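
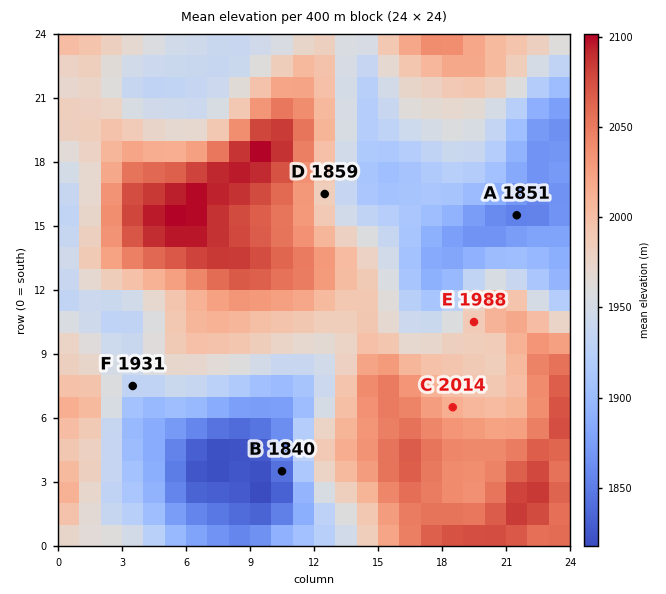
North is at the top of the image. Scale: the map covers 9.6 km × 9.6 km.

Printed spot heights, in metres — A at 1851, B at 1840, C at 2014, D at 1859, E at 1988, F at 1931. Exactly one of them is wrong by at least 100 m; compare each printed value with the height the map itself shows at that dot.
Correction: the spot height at D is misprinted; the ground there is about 1984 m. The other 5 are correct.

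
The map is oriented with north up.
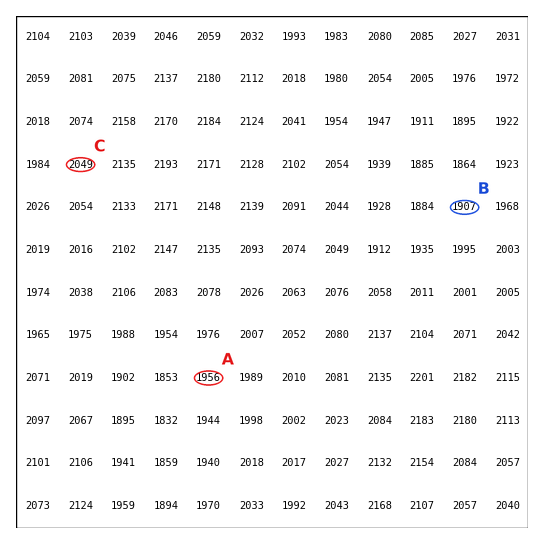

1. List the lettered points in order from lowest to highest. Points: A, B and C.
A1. B A C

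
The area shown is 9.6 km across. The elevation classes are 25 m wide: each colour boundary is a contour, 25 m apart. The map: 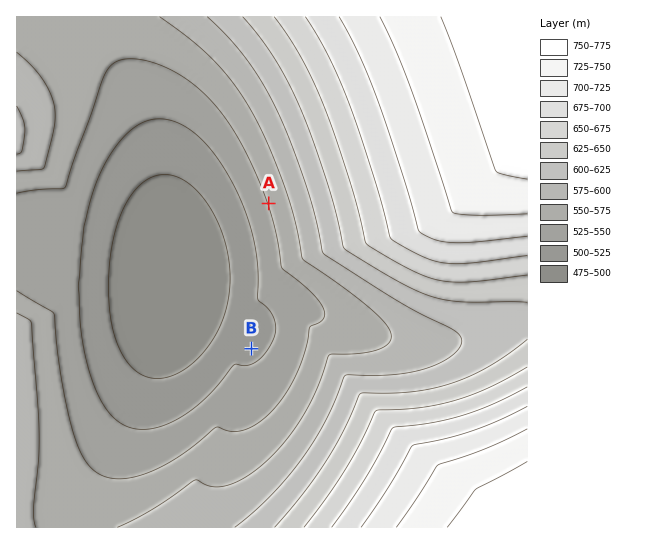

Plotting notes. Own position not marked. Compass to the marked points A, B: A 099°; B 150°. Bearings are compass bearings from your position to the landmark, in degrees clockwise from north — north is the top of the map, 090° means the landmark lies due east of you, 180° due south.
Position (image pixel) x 157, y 186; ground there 495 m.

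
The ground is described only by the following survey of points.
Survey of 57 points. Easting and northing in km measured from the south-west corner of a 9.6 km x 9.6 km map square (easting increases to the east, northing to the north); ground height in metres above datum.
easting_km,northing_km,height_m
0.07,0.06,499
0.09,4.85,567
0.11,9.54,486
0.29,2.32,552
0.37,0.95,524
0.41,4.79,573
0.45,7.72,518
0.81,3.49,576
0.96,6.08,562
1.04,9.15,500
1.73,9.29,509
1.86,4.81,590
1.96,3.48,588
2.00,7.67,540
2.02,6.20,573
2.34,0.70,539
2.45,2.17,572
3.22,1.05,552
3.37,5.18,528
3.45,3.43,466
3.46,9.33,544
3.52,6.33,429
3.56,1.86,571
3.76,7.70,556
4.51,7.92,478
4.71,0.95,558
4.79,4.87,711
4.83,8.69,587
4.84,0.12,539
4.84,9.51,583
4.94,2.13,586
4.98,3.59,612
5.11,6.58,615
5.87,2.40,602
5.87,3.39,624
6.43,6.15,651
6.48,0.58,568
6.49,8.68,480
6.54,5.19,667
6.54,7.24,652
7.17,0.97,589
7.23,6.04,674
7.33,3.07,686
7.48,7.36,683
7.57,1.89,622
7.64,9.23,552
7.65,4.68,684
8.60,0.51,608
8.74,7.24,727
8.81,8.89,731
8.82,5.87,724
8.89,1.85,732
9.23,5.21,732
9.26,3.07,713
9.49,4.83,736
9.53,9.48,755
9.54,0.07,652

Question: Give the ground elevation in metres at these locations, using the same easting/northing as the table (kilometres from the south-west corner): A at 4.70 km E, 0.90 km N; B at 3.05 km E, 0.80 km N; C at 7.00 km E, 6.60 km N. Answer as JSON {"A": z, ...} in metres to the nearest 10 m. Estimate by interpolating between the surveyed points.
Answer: {"A": 560, "B": 550, "C": 670}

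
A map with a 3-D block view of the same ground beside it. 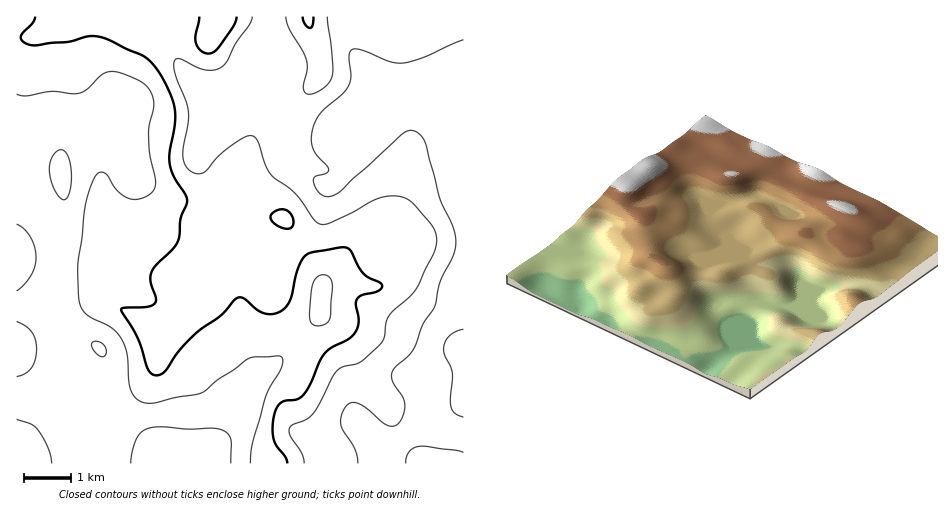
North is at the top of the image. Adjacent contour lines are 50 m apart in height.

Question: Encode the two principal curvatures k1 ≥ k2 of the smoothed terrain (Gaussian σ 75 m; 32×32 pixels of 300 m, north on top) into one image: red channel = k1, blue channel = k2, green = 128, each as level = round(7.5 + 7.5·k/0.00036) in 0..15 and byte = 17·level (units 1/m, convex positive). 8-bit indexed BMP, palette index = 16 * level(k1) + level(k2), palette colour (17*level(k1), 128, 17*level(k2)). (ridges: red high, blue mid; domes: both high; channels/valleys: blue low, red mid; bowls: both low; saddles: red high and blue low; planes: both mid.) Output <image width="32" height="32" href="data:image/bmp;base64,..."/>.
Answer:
<image width="32" height="32" href="data:image/bmp;base64,Qk02CAAAAAAAADYEAAAoAAAAIAAAACAAAAABAAgAAAAAAAAEAAATCwAAEwsAAAABAAAAAAAAAIAAABGAAAAigAAAM4AAAESAAABVgAAAZoAAAHeAAACIgAAAmYAAAKqAAAC7gAAAzIAAAN2AAADugAAA/4AAAACAEQARgBEAIoARADOAEQBEgBEAVYARAGaAEQB3gBEAiIARAJmAEQCqgBEAu4ARAMyAEQDdgBEA7oARAP+AEQAAgCIAEYAiACKAIgAzgCIARIAiAFWAIgBmgCIAd4AiAIiAIgCZgCIAqoAiALuAIgDMgCIA3YAiAO6AIgD/gCIAAIAzABGAMwAigDMAM4AzAESAMwBVgDMAZoAzAHeAMwCIgDMAmYAzAKqAMwC7gDMAzIAzAN2AMwDugDMA/4AzAACARAARgEQAIoBEADOARABEgEQAVYBEAGaARAB3gEQAiIBEAJmARACqgEQAu4BEAMyARADdgEQA7oBEAP+ARAAAgFUAEYBVACKAVQAzgFUARIBVAFWAVQBmgFUAd4BVAIiAVQCZgFUAqoBVALuAVQDMgFUA3YBVAO6AVQD/gFUAAIBmABGAZgAigGYAM4BmAESAZgBVgGYAZoBmAHeAZgCIgGYAmYBmAKqAZgC7gGYAzIBmAN2AZgDugGYA/4BmAACAdwARgHcAIoB3ADOAdwBEgHcAVYB3AGaAdwB3gHcAiIB3AJmAdwCqgHcAu4B3AMyAdwDdgHcA7oB3AP+AdwAAgIgAEYCIACKAiAAzgIgARICIAFWAiABmgIgAd4CIAIiAiACZgIgAqoCIALuAiADMgIgA3YCIAO6AiAD/gIgAAICZABGAmQAigJkAM4CZAESAmQBVgJkAZoCZAHeAmQCIgJkAmYCZAKqAmQC7gJkAzICZAN2AmQDugJkA/4CZAACAqgARgKoAIoCqADOAqgBEgKoAVYCqAGaAqgB3gKoAiICqAJmAqgCqgKoAu4CqAMyAqgDdgKoA7oCqAP+AqgAAgLsAEYC7ACKAuwAzgLsARIC7AFWAuwBmgLsAd4C7AIiAuwCZgLsAqoC7ALuAuwDMgLsA3YC7AO6AuwD/gLsAAIDMABGAzAAigMwAM4DMAESAzABVgMwAZoDMAHeAzACIgMwAmYDMAKqAzAC7gMwAzIDMAN2AzADugMwA/4DMAACA3QARgN0AIoDdADOA3QBEgN0AVYDdAGaA3QB3gN0AiIDdAJmA3QCqgN0Au4DdAMyA3QDdgN0A7oDdAP+A3QAAgO4AEYDuACKA7gAzgO4ARIDuAFWA7gBmgO4Ad4DuAIiA7gCZgO4AqoDuALuA7gDMgO4A3YDuAO6A7gD/gO4AAID/ABGA/wAigP8AM4D/AESA/wBVgP8AZoD/AHeA/wCIgP8AmYD/AKqA/wC7gP8AzID/AN2A/wDugP8A/4D/AKmplpSnqaaTlsm4hoaouKd2c9jrw5OpqISHh4eYqLi5mJeGdXaGdXSm2+vXxsjayZalwnNwdJeGhYd3hpanp5iGlYZ2dnZ2hLTHp5aWuNrW0+dyQIGThHV3hoeXlpV1dXWWl3Z2d4eVtIWFlYSDgYDD93CBx6RzZHaGl5iXhmRkd5eohnaGlrWkhJeolpSEdMf3gJXZl3NjZZanmJiYdnWGh6iGdYa2xZNyZZWVl7fHyvi0psmodGKGtpaHmJeGhZaWl4V0l9jXhFFThpeHhoeoyNaoqKdzc7aldHOEhpeFuJaHdHWo+emUcXOGqJd2dpeXt7inpnN1p4Z1lpSEdYa6l4aUt+n82pGBdoOHqKeXp4aXx8allZanp7fJqHVjdqiXlabn+Nq0gHWHdYSGmJiYhpa21cfJ2LeWlpe2hWRjloeGptSTkZBxdYaGlYV2ppZ1dYTF+di3ppWDYoSnppWVdXbGxEFgkpe3p5eHdXanp3ZkY5X411RztbaWlJSmtaV0dce3cIK5yJaGd3d1hqiodWRzl/rplKTI6dm4lXN0yJWEt7eAlMmndXV1dneFp5WFdYK3+um2pZaox9eXY2PbpoS2tnCDuLaWh4aFhoeGhod3csTHx7Z1ZHSExsiWgtulg8fXcHWFt5iYmJaFh3eHh3SD0pSVxaWGdoaoyrehx5OD1+hwdXS2l4eYh3V3h4WDltfkgYXI18i4uMnLuJGlc3T312BRhbaWhoZ2dYaGlcjp/NeQhJe3uLmpuKiVgoZ0hffGgIOnqJeXpra3poamt8j6p2BTZZanqKinlnR0h4Om+KaQpLipudjmxaWUhqWUtdaCYWNzhZaWpqaWdHV2g7j5poGVl6nZ15NxkqW4t6WllIGFlpSFhqaWlpaFh4eTuPmVgoaFlufFYlCDuNrJp4WDhbe3loWHp6eXhoaHl4Sn55STmJaFx+Z0YICWyfm4c3OWpnN1dXSXt5iHhpiHdJfHlZSoqYan6KeAYHCF+NiBhMaEdXd3dXSnqJeWqYaGqKiVhZioh5fYuaOAdXDF1oGU5oNyd3d3daanh4aphoeXl5WWmKiXuOnJo4CHhpOTg6X3tXCCh3eHhZV0dJR2h4eGdoeYqaja6ZaAYISHh4eDpvn5uKGDd4aFlYR0g4WXmJeGh6i5udq3gICQsKCGh4SEyPjrxZF1hpioqKe4hoaYl5aYuKiXxqKQoOn4soF3dlKT9viDcHWXl4eHl5h1dYZ2dpenhoW0kaDW/PmDYHZzYaT21nByhpeGhYWFhHV1hXWFlZV1daWEocb6+KZwYHGD+PikoKeomJiXl4aGh4eHdoaVlXVmloZyY9b6++TAoMX892CAqamXp6i4yMg="/>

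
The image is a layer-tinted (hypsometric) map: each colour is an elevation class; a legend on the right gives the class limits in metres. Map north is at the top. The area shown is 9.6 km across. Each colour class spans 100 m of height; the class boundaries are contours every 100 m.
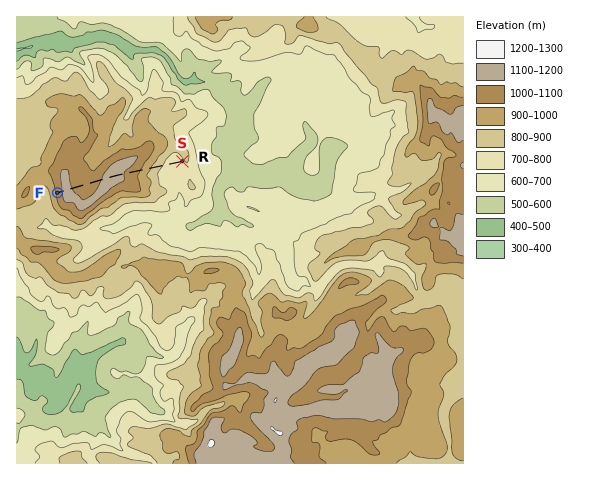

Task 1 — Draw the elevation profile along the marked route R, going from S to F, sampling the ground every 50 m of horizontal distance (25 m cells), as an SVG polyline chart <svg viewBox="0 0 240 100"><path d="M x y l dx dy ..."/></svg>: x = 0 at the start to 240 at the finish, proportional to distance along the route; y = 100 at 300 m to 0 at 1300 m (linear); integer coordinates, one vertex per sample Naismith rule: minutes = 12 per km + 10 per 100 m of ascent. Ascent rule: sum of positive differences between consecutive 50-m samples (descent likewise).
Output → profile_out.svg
<svg viewBox="0 0 240 100"><path d="M0 51l4 2 5 1 4 1 4 0 5 0 4-1 4-2 5-1 4-2 4-2 5-2 4-1 5-2 4-3 4-3 5-2 4-2 4-1 5-2 4-2 4-1 5-2 4-1 4-1 5-1 4-2 4-1 5-1 4-1 4-1 5-1 4 0 4 0 5 2 4 2 4 3 5 2 4 2 5 1 4-1 4-1 5 0 4 0 4 0 5 0 4-1 4-1 5-1 4-1 4-1 5-1 4 1 4 1 5 2 4 4 1 1"/></svg>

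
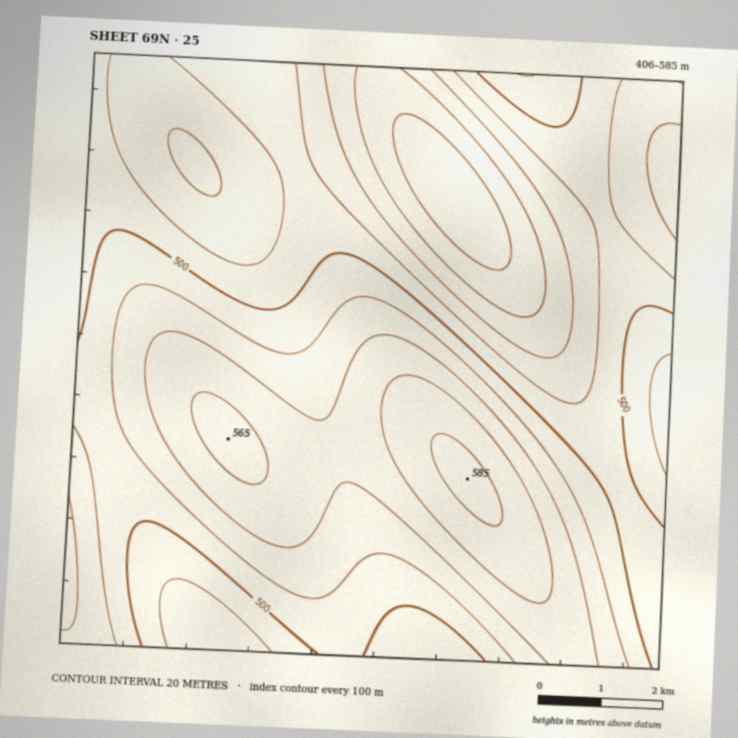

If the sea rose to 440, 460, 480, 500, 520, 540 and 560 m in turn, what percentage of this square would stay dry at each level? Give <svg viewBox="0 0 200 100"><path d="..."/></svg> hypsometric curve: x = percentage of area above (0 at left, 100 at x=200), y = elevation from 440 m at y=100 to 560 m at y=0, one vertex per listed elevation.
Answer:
<svg viewBox="0 0 200 100"><path d="M186 100l-12-17-31-16-41-17-35-17-28-16-25-17"/></svg>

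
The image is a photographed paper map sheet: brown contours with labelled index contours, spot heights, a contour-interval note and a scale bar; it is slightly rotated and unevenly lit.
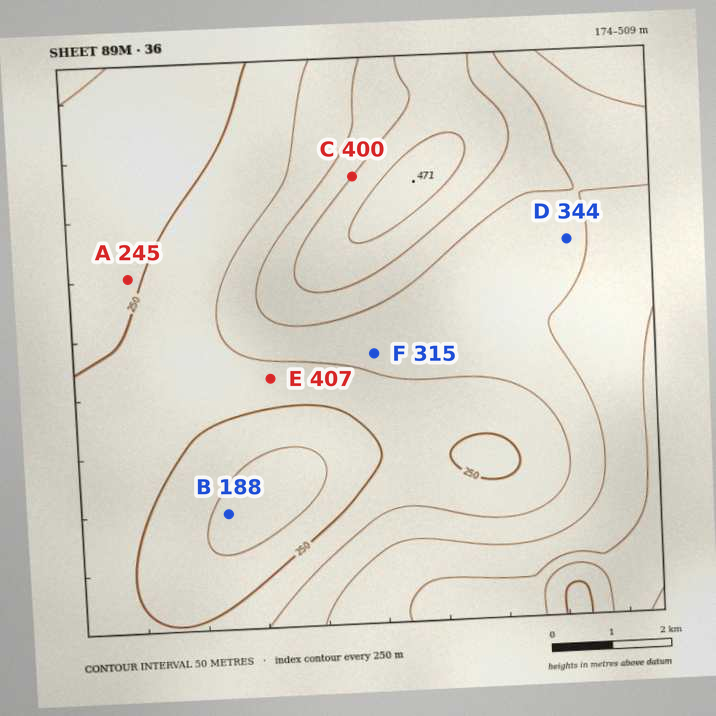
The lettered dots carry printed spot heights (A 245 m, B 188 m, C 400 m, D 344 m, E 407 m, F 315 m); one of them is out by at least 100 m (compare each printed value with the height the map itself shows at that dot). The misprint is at E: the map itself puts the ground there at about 282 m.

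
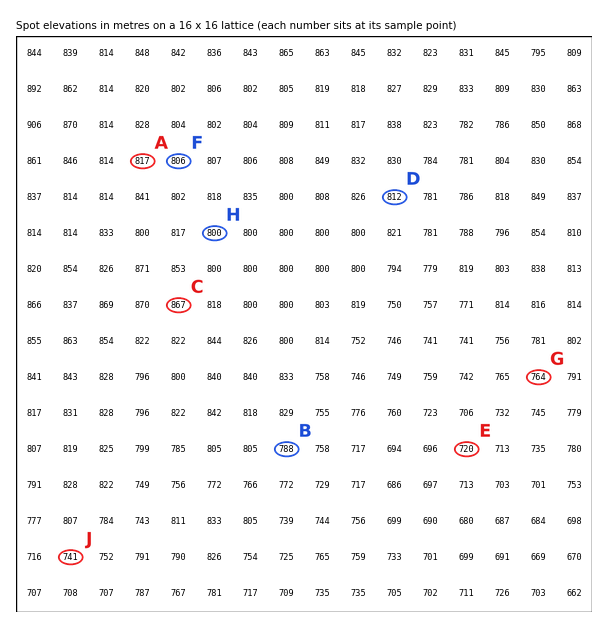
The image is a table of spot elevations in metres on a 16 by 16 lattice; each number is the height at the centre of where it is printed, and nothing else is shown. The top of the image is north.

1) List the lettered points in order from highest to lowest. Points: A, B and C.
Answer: C A B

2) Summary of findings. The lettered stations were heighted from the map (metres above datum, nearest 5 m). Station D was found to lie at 810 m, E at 720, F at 805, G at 765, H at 800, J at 740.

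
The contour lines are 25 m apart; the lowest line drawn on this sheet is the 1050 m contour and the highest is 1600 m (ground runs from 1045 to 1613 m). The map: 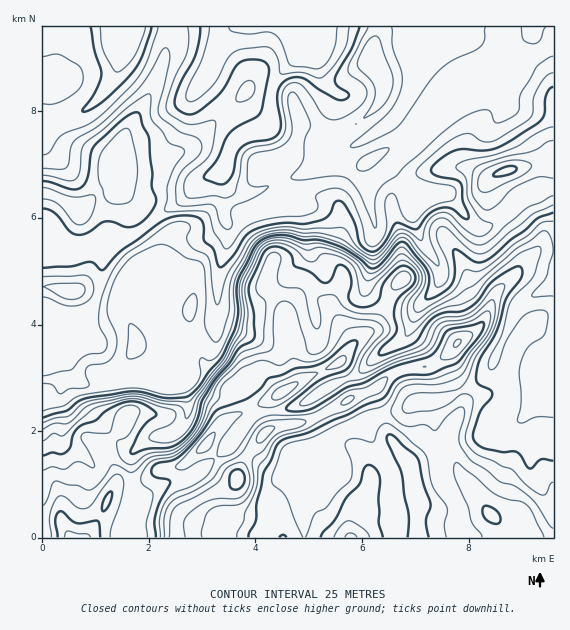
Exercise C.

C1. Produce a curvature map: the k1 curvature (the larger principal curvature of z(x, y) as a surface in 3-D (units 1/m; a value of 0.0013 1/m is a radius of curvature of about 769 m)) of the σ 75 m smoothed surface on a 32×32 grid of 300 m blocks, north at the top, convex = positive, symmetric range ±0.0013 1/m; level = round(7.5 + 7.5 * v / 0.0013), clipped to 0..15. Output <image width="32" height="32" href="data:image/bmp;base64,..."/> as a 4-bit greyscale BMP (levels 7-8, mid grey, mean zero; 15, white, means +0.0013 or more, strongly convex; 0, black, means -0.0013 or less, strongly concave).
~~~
<image width="32" height="32" href="data:image/bmp;base64,Qk12AgAAAAAAAHYAAAAoAAAAIAAAACAAAAABAAQAAAAAAAACAAATCwAAEwsAABAAAAAAAAAAAAAAABEREQAiIiIAMzMzAERERABVVVUAZmZmAHd3dwCIiIgAmZmZAKqqqgC7u7sAzMzMAN3d3QDu7u4A////AIyqd4rHeYeJiauYend4qJmre4iK2XiYiYiKiHuIiqi4morIeb3ayJiIi6eMmIqKmJiH2qiHnOl3h3e4jHi5eXmIl8jP+orph3d4qKuJqIl5iJqnqJ/XroaHipnJipd5iKq5qndo+Y/7qIiMmIuGeIiZqry9t92pvv+oemiLt3iIh6vP68vZm+lq/6pneMmId6h4iId2v5e/2Iv+d4iYmId4mqiIeJ3aic/qjv/Zp4h3h4eLmImI2Zl23Xea37d5d3iHeph5h8iah5zah439iYiIeJqIinepqne6u5m7r6ioeZi4eIuHq6qJtnyXmW3nic3JuYiLicyYmbmd64iZ+oiIqKqIipmuqJe8u/6Xub2od4iLqJmofeus+4n5i7d7yIiIiKqYmJzsu6lH+a2Hebt4uHiKy5eJmXmqecjLd4iLe8mJmZq5qYh3uYuXq4uYmdupmYl3iJiZmqmLl4acl3iXeomJh3epiHiIiJq6rNuYd3mpiamHq6mIiaiJqrq9ynmquYiamJqriIiKl4mXeJmIiKuJmah4bJm7h5mImHeJiHeMqHeqiXyoeciJiIl3eoiIicl3iamdmHabiJiIiIqZmIe8h3ianKmonIiIiIiKiJmHnJiImpeHnLqIiJiIiYiYd4uZiIiod3jYeIh4mIiIqHd7mYiIiId4uYiIiJh5"/>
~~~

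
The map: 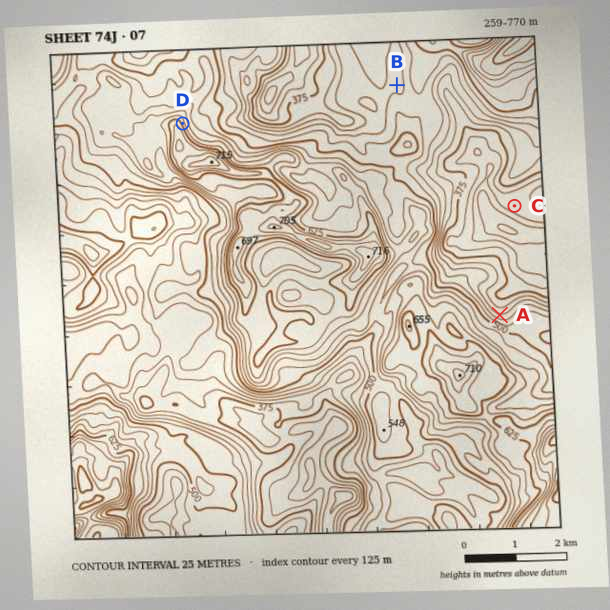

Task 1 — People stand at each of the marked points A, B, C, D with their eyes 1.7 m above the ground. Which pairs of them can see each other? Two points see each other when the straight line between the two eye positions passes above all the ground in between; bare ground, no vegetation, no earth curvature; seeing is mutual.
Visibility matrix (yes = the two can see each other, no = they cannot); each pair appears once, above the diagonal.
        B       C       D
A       no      yes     no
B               no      yes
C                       no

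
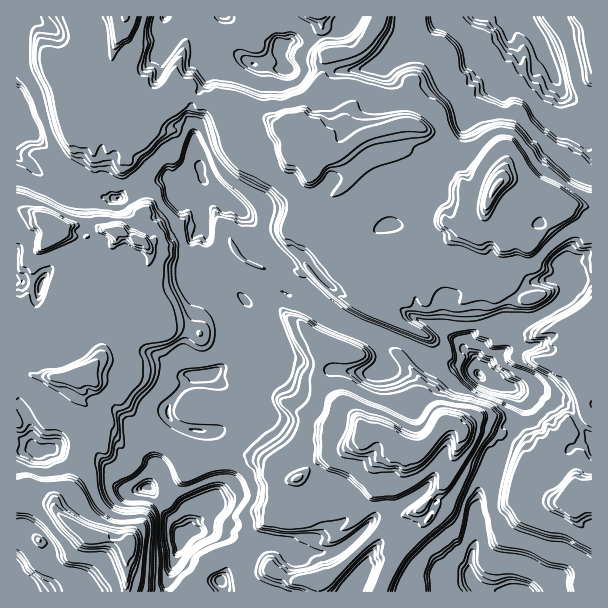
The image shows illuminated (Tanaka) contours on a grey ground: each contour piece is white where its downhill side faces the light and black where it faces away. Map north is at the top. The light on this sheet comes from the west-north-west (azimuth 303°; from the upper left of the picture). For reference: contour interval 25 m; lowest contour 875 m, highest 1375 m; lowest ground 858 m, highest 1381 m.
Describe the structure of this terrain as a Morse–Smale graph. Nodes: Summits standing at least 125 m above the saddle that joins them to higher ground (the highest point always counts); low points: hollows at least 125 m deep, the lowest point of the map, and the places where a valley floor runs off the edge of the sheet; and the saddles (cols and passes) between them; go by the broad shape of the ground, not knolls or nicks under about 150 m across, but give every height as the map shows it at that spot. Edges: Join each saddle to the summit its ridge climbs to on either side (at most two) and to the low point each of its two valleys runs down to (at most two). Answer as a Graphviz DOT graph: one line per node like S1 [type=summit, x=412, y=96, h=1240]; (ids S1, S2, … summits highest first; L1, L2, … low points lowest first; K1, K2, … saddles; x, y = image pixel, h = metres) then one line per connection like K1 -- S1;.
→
graph terrain {
  S1 [type=summit, x=426, y=443, h=1381];
  S2 [type=summit, x=86, y=531, h=1380];
  S3 [type=summit, x=497, y=186, h=1378];
  S4 [type=summit, x=588, y=498, h=1294];
  L1 [type=low, x=183, y=539, h=858];
  L2 [type=low, x=480, y=375, h=887];
  L3 [type=low, x=521, y=21, h=946];
  L4 [type=low, x=521, y=590, h=946];
  L5 [type=low, x=287, y=68, h=1034];
  L6 [type=low, x=18, y=584, h=1118];
  K1 [type=saddle, x=17, y=494, h=1294];
  K2 [type=saddle, x=441, y=170, h=1208];
  K3 [type=saddle, x=383, y=587, h=1207];
  K4 [type=saddle, x=204, y=101, h=1205];
  K5 [type=saddle, x=324, y=68, h=1196];
  K6 [type=saddle, x=510, y=434, h=1122];
  K7 [type=saddle, x=552, y=309, h=1121];
  K8 [type=saddle, x=399, y=344, h=1121];
  K9 [type=saddle, x=230, y=261, h=1120];
  K10 [type=saddle, x=138, y=185, h=1119];
  K1 -- S2;
  K1 -- L1;
  K1 -- L6;
  K2 -- S3;
  K2 -- L1;
  K2 -- L3;
  K3 -- S1;
  K3 -- L1;
  K3 -- L4;
  K4 -- S3;
  K4 -- L1;
  K4 -- L5;
  K5 -- S3;
  K5 -- L3;
  K5 -- L5;
  K6 -- S1;
  K6 -- S4;
  K6 -- L2;
  K6 -- L4;
  K7 -- S3;
  K7 -- S4;
  K7 -- L1;
  K7 -- L2;
  K8 -- S1;
  K8 -- S3;
  K8 -- L1;
  K8 -- L2;
  K9 -- S1;
  K9 -- S2;
  K9 -- L1;
  K10 -- S2;
  K10 -- S3;
  K10 -- L1;
}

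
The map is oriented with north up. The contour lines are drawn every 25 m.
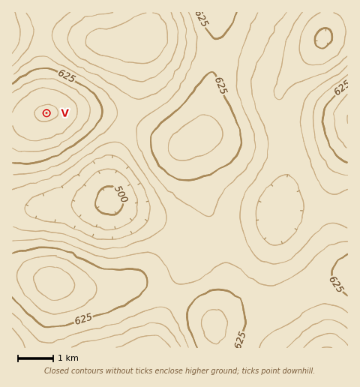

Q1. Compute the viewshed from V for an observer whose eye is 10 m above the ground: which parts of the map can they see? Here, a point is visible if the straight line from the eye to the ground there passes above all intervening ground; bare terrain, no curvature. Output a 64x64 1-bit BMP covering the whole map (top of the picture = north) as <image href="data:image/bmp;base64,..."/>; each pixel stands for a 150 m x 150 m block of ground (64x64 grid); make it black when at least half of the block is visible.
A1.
<image width="64" height="64" href="data:image/bmp;base64,Qk0+AgAAAAAAAD4AAAAoAAAAQAAAAEAAAAABAAEAAAAAAAACAAATCwAAEwsAAAIAAAAAAAAA////AAAAAAAAAAAAeAAAAAAAAAD8AAAAAAAAAPwAAAAAAAAA/gAAAAAAAAH+AAAAAAAAAf8AAAAAAAAB/4DwAAAAAAP/wfgBAAAAA//3/AMAAAAD////BwAAIAf/////AAf+B/////8D//+P///////////////////////////////////////////////////////+//////////Af////////4A/////////AB////////4AD////////gAD//8AH//+AAD8AAAH//wAAAAAAAP//AAAAAAAA//8AAAAAAAB//gAAAAAAAH/8AAAAAAAAf/gAAAAAAAB/4AAAAAAAAH/AAAAAAAAAf4AAAAAAAAD/gAAAAQAAAP+AAAADAAAA/4AAAAcAAAD/wAAABwAAAP/gAAAPAAAA//AAAA8AAAD/+AAAHwAAAP/8AAAfDAAA//wAAB8fAAB//AAAPz/AAH/8AAA/H8AAP/wAAD8fwAAf/AAAPw+AAA/8AAA/AgAAD/wAAD8AAAAH/AAAHwAAAAf8AAAfAAAAA/4AAA8AAAAD/gAABwAAAAP+AAADAAAAAf4AAAEAAAAB/wAAAAAAAAH/AAAAAAAAAf8AAAAAAAAB/wAAAAAAAAH/gAAAAAAAAf+AAAAAAAAB/4AAAAAAAAP/gAAABgAAB/+AAAAfwAAH/4AAAA=="/>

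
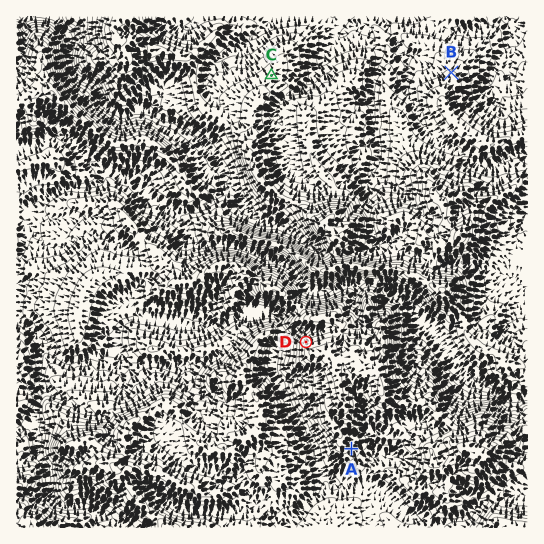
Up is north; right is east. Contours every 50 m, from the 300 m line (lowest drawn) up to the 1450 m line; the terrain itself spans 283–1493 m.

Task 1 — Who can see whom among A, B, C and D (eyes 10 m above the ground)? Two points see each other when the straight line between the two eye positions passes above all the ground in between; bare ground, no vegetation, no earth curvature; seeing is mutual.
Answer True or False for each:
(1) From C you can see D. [True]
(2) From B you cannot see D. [True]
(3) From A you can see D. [False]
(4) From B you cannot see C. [False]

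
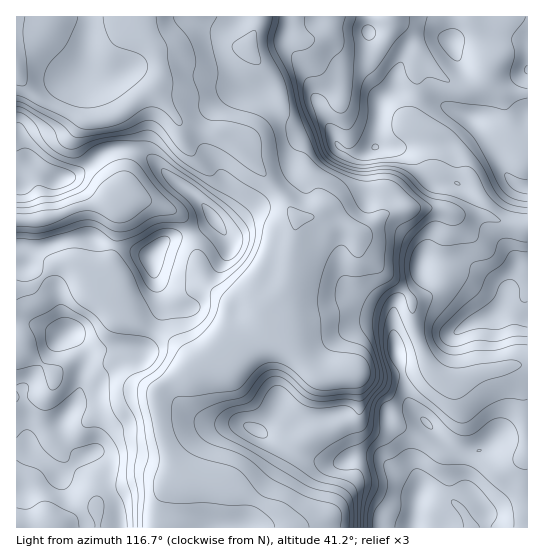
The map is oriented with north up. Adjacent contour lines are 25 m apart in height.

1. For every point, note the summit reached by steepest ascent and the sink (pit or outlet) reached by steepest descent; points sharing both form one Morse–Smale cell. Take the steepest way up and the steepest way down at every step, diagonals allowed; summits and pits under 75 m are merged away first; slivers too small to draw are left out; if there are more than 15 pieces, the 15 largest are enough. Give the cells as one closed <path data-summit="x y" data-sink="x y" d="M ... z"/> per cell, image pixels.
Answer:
<path data-summit="89 454" data-sink="17 67" d="M17 73l-1 454 274 1-1-6-8-10-38-19-28-8-24-2-15-5-15-45-5-40 6-8 20-13 73-35 9-7 0-16 19-23 5-13 3-28 6-33-8-8-21-31-26-26-28-19-33-9-14-19-14-14-8 2-32 24-10 3-20 0-41-20-21-19z"/><path data-summit="413 527" data-sink="17 67" d="M314 217l-17 1-6 32-3 28-5 13-19 23 0 16-9 7-73 35-25 18-1 12 5 31 15 45 15 5 24 2 28 8 38 19 8 10 2 6 236 0 1-162-18-1-31 7-21 8-12-1-8-4-10-12-8-18-5-16-3-28-3-6-10-11-39-33-3-17-3-3-28-7z"/><path data-summit="527 187" data-sink="17 67" d="M527 16l-268 0-2 10-8 17 0 7 26 29 5 11 3 13-4 7-24 23-19 14 32 31 21 31 9 8 16 0 12 7 17 3 14 6 10-2 19-18 16-5 35 0 28 8 24 0 14 7 24 4z"/><path data-summit="413 527" data-sink="17 67" d="M258 16l-241 0-1 57 5 8 21 19 41 20 20 0 10-3 32-24 8-2 14 14 14 19 33 9 23 14 18-14 24-23 4-7-3-13-5-11-26-29 0-7 10-21z"/><path data-summit="493 315" data-sink="17 67" d="M437 208l-35 0-16 5-19 18-10 3 3 17 39 33 10 11 3 6 3 28 5 16 8 18 10 12 8 4 12 1 27-9 25-6 17 0 1-138-25-4-14-7-24 0z"/>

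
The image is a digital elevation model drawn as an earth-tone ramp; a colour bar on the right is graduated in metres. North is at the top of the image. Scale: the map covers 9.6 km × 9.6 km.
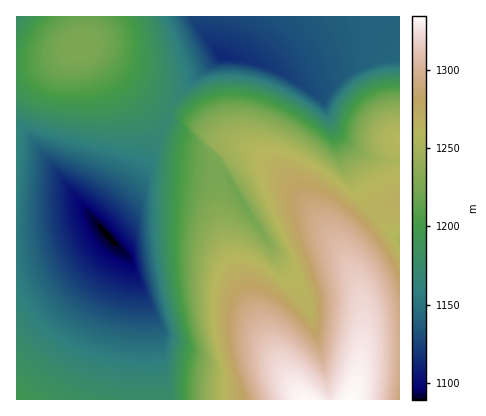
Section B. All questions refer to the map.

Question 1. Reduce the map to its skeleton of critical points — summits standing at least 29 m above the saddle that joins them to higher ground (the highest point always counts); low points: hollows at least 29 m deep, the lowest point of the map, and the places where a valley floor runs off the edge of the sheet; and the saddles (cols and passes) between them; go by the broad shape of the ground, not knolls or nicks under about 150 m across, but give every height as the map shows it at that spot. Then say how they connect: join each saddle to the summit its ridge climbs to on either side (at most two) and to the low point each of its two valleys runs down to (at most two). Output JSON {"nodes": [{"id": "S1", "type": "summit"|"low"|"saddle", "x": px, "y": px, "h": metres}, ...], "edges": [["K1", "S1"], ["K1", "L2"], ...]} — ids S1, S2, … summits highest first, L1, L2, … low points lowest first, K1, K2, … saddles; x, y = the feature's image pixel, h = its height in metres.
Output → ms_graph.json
{"nodes": [
{"id": "S1", "type": "summit", "x": 352, "y": 398, "h": 1335},
{"id": "S2", "type": "summit", "x": 80, "y": 46, "h": 1228},
{"id": "L1", "type": "low", "x": 108, "y": 236, "h": 1089},
{"id": "L2", "type": "low", "x": 222, "y": 58, "h": 1113},
{"id": "K1", "type": "saddle", "x": 372, "y": 212, "h": 1266},
{"id": "K2", "type": "saddle", "x": 170, "y": 110, "h": 1173}],
"edges": [["K1", "S1"], ["K1", "L1"], ["K1", "L2"], ["K2", "S1"], ["K2", "S2"], ["K2", "L1"], ["K2", "L2"]]}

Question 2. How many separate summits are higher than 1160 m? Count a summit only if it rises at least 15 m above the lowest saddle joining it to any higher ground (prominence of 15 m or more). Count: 1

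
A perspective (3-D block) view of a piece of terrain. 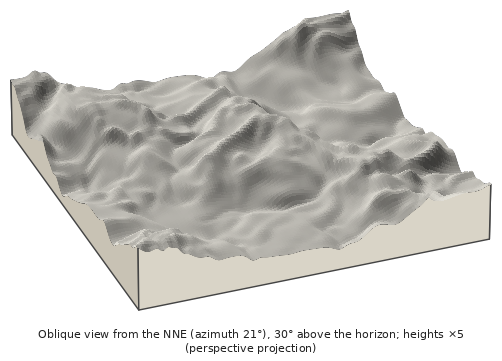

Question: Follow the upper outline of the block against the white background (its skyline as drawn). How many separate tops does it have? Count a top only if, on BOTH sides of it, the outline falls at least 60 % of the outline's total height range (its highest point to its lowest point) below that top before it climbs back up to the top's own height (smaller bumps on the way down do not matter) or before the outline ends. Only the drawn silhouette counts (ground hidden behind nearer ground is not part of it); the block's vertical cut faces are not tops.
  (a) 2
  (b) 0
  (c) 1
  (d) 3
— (b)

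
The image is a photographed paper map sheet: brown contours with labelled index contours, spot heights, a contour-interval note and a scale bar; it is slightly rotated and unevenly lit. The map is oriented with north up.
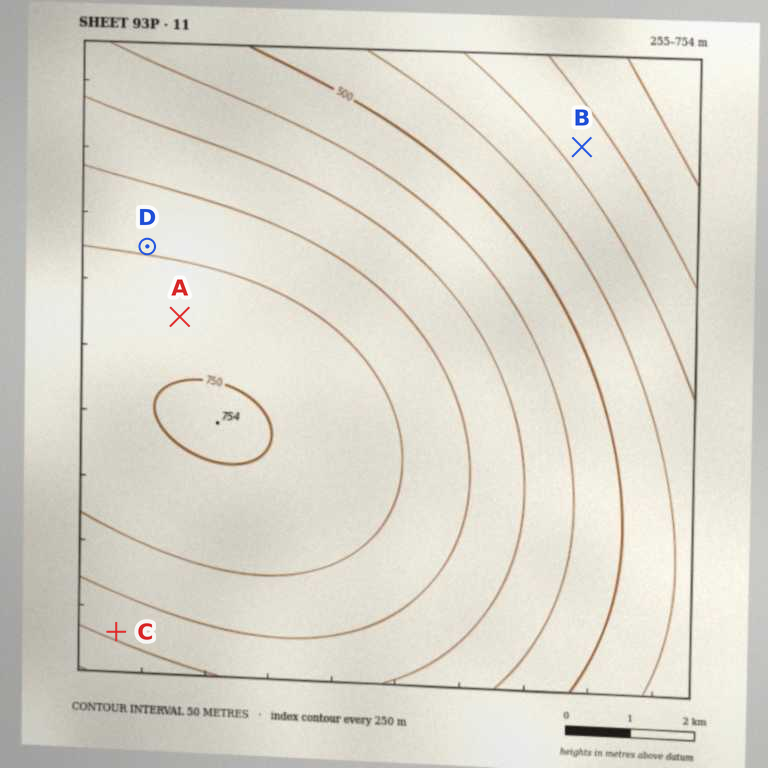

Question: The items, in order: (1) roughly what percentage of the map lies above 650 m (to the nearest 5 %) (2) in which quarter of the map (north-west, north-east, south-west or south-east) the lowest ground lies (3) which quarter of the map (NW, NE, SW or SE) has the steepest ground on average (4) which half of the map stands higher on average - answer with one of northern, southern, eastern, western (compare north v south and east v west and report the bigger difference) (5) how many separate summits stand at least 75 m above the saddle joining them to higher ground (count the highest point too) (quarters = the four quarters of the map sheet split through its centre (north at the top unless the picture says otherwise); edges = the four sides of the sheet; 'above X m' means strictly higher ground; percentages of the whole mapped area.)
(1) Roughly 35 % of the ground is higher than 650 m.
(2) The lowest point lies in the north-east quarter of the map.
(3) The north-east quarter is the steepest part of the map.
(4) On average the western half of the map is the higher ground.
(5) There is 1 summit with 75 m or more of prominence.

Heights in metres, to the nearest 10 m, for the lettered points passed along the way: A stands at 730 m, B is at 380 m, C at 610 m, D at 690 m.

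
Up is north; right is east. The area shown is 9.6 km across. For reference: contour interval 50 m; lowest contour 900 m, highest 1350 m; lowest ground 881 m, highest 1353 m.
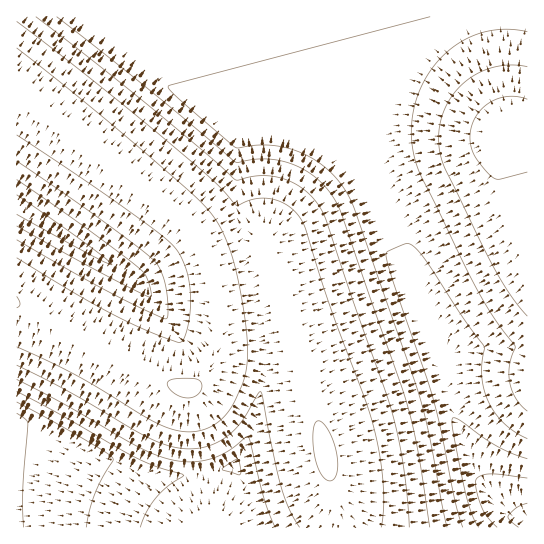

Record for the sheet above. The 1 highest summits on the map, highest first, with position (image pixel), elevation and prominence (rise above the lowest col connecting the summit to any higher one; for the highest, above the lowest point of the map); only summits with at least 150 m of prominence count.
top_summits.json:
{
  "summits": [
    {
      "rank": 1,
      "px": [187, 389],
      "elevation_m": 1353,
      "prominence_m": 472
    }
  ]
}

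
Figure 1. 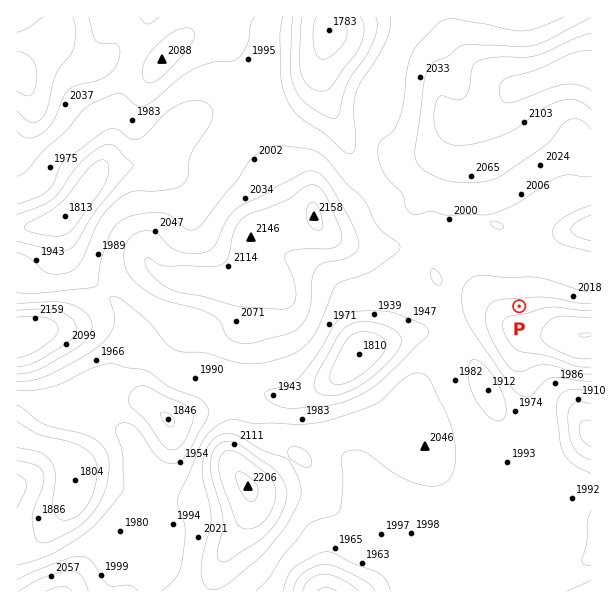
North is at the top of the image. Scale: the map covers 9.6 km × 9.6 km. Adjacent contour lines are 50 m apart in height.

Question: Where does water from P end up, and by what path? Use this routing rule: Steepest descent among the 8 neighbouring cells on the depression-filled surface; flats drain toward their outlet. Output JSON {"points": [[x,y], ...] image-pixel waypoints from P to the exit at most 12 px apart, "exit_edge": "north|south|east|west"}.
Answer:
{"points": [[519, 306], [519, 294], [519, 282], [519, 270], [522, 258], [534, 246], [546, 237], [558, 234], [570, 231], [582, 230], [591, 228]], "exit_edge": "east"}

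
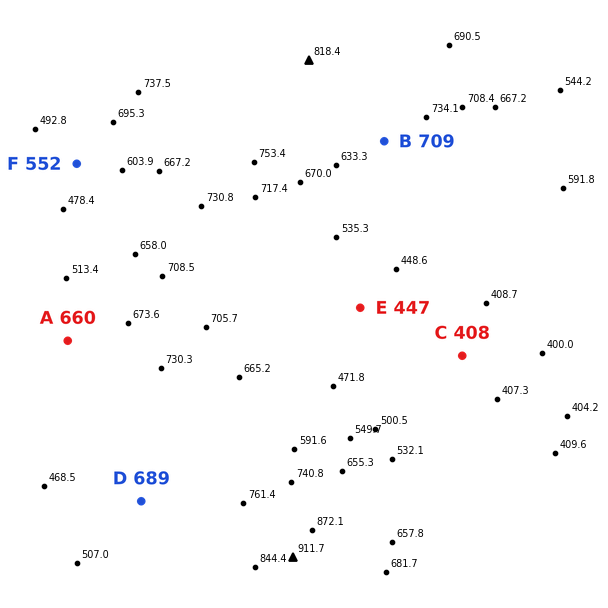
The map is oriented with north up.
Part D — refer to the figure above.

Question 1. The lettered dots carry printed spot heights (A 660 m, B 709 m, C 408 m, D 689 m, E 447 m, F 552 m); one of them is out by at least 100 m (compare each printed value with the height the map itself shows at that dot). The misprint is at A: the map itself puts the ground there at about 535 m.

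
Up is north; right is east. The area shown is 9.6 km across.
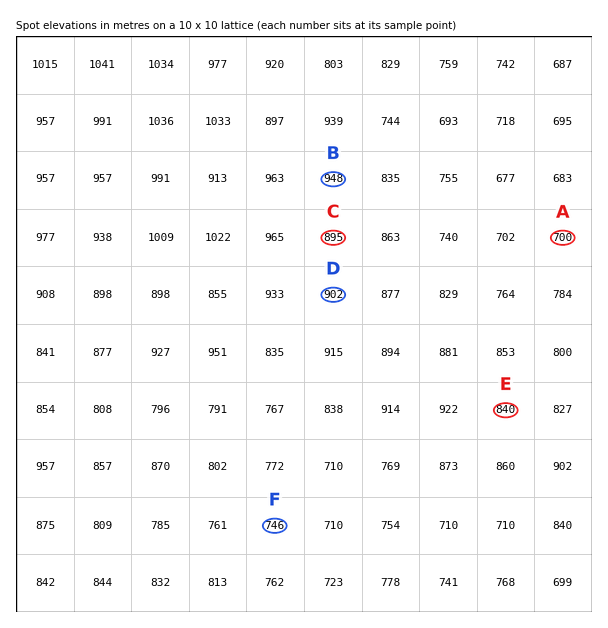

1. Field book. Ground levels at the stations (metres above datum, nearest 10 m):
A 700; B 950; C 890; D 900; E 840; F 750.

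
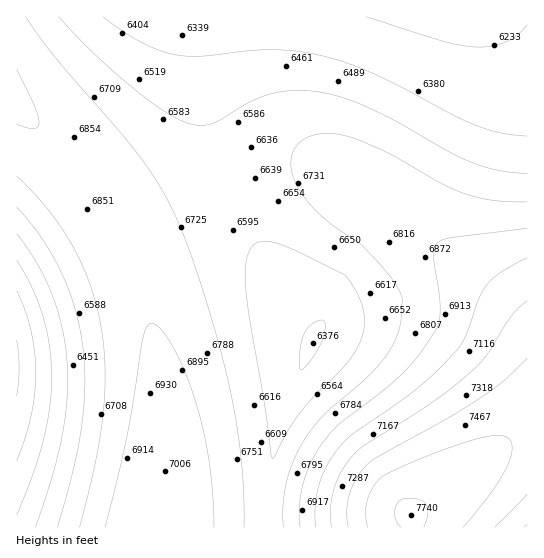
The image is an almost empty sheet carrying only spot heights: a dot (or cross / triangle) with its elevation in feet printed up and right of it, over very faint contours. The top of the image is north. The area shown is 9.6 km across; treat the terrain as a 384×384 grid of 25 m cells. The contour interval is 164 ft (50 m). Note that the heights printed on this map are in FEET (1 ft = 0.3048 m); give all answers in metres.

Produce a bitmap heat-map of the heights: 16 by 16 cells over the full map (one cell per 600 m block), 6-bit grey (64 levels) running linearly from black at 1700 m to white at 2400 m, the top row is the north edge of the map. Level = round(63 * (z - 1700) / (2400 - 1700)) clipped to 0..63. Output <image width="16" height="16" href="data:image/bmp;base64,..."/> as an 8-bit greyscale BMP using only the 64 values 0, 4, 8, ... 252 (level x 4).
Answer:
<image width="16" height="16" href="data:image/bmp;base64,Qk02BQAAAAAAADYEAAAoAAAAEAAAABAAAAABAAgAAAAAAAABAAATCwAAEwsAAAABAAAAAAAAAAAAAAEBAQACAgIAAwMDAAQEBAAFBQUABgYGAAcHBwAICAgACQkJAAoKCgALCwsADAwMAA0NDQAODg4ADw8PABAQEAAREREAEhISABMTEwAUFBQAFRUVABYWFgAXFxcAGBgYABkZGQAaGhoAGxsbABwcHAAdHR0AHh4eAB8fHwAgICAAISEhACIiIgAjIyMAJCQkACUlJQAmJiYAJycnACgoKAApKSkAKioqACsrKwAsLCwALS0tAC4uLgAvLy8AMDAwADExMQAyMjIAMzMzADQ0NAA1NTUANjY2ADc3NwA4ODgAOTk5ADo6OgA7OzsAPDw8AD09PQA+Pj4APz8/AEBAQABBQUEAQkJCAENDQwBEREQARUVFAEZGRgBHR0cASEhIAElJSQBKSkoAS0tLAExMTABNTU0ATk5OAE9PTwBQUFAAUVFRAFJSUgBTU1MAVFRUAFVVVQBWVlYAV1dXAFhYWABZWVkAWlpaAFtbWwBcXFwAXV1dAF5eXgBfX18AYGBgAGFhYQBiYmIAY2NjAGRkZABlZWUAZmZmAGdnZwBoaGgAaWlpAGpqagBra2sAbGxsAG1tbQBubm4Ab29vAHBwcABxcXEAcnJyAHNzcwB0dHQAdXV1AHZ2dgB3d3cAeHh4AHl5eQB6enoAe3t7AHx8fAB9fX0Afn5+AH9/fwCAgIAAgYGBAIKCggCDg4MAhISEAIWFhQCGhoYAh4eHAIiIiACJiYkAioqKAIuLiwCMjIwAjY2NAI6OjgCPj48AkJCQAJGRkQCSkpIAk5OTAJSUlACVlZUAlpaWAJeXlwCYmJgAmZmZAJqamgCbm5sAnJycAJ2dnQCenp4An5+fAKCgoAChoaEAoqKiAKOjowCkpKQApaWlAKampgCnp6cAqKioAKmpqQCqqqoAq6urAKysrACtra0Arq6uAK+vrwCwsLAAsbGxALKysgCzs7MAtLS0ALW1tQC2trYAt7e3ALi4uAC5ubkAurq6ALu7uwC8vLwAvb29AL6+vgC/v78AwMDAAMHBwQDCwsIAw8PDAMTExADFxcUAxsbGAMfHxwDIyMgAycnJAMrKygDLy8sAzMzMAM3NzQDOzs4Az8/PANDQ0ADR0dEA0tLSANPT0wDU1NQA1dXVANbW1gDX19cA2NjYANnZ2QDa2toA29vbANzc3ADd3d0A3t7eAN/f3wDg4OAA4eHhAOLi4gDj4+MA5OTkAOXl5QDm5uYA5+fnAOjo6ADp6ekA6urqAOvr6wDs7OwA7e3tAO7u7gDv7+8A8PDwAPHx8QDy8vIA8/PzAPT09AD19fUA9vb2APf39wD4+PgA+fn5APr6+gD7+/sA/Pz8AP39/QD+/v4A////AFRsiJigmIx4hKjM5Ozk1MRIZICUnJiIeICgwNjk5NzUQGB8kJiUiHR0kKzA0Njc2DhYeJCYlIRwaHyQpLjE0NQ0WHiMlJCAcGBofIygsMDINFh4jJCMfGxgXGx8jKCwwDxcfIyQiHhoYFxoeISUqLRIaICMjIR0aGRkbHiIlKCsWHSIjIh8dGxocHiEjJSYnGyAjIyEeHBwdHyEiIyMjIx8iIyIgHhwdHyEiIiIgHx4iIyMhHh0cHR8hISAeHBoZJCMhHxwbGx0eHx4dGhgXFiQiHxwaGRobGxsaGRcVFBQiHxwZGBcXGBgYFhUUExMTIBwZFhUVFRUVFBMTEhISEg="/>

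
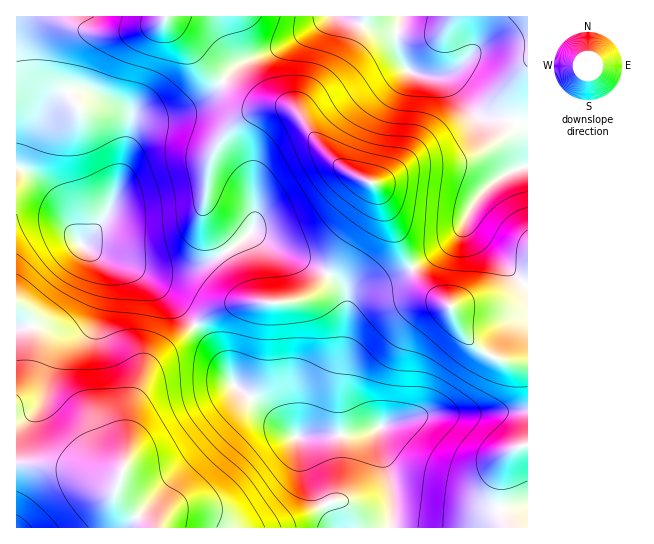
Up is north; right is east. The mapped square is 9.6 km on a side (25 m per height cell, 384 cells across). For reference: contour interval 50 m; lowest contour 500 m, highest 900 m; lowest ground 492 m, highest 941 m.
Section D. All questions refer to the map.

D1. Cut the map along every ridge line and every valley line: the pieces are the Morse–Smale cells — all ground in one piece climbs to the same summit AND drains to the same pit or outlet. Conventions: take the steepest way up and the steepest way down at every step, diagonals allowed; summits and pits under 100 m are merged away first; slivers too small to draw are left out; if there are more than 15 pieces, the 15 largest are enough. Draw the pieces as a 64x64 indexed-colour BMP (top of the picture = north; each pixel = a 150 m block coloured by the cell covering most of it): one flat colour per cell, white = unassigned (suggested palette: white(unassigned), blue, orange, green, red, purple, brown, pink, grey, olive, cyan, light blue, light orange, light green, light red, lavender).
<image width="64" height="64" href="data:image/bmp;base64,Qk12CAAAAAAAAHYAAAAoAAAAQAAAAEAAAAABAAQAAAAAAAAIAAATCwAAEwsAABAAAAAAAAAA////ALR3HwAOf/8ALKAsACgn1gC9Z5QAS1aMAMJ34wB/f38AIr28AM++FwDox64AeLv/AIrfmACWmP8A1bDFAHd3d3d3d3d3VVVVVVVVVVVVVVVVERERERERERERERqqd3d3d3d3d3VVVVVVVVVVVVVVVVERERERERERERERGqp3d3d3d3d3VVVVVVVVVVVVVVVVURERERERERERERGqqnd3d3d3d3VVVVVVVVVVVVVVVVUREREREREREREREaqqd3d3d3d3dVVVVVVVVVVVVVVVVRERERERERERERERqqp3d3d3d3d1VVVVVVVVVVVVVVVREREREREREREREREaqnd3d3d0REVVVVVVVVVVVVVVVVERERERERERERERERqqd3d3RERERVVVVVVVVVVVVVVVURERERERERERERERGqpEREREREREVVVVVVVVVVVVVVUREREREREREREREREaqkRERERERERVVVVVVVVVVVVVVRERERERERERERERERGqRERERERERFVVVVVVVVVVVVVVERERERERERERERERERFEREREREREVVVVVVVVVVVVVVEREREREREREREREREREURERERERERVVVVVVVVVVVVVERERERERERERERERERERRERERERERFVVVVVVVVVVVVERERERERERERERERERERFEREREREREVVVVVVVVVVVREREREREREREREREREREREURERERERERFVVVVVVVVVRERERERERERERERERERERERREREREREREVVVVVVVVVRERERERERERERERERERERERFERERERERERVVVVVVVVREREREREREREREREREREREREUREREREREREVVVVVVVRERERERERERERERERERERERERRERERERERERVVVVVVRERERERERERERERERERERERERFEREREREREREVVVVVVEREREREREREREREREREREREREURERERERERERFVVVVERERERERERERERERERERERGZmZRERERERERERERVVVURERERERERERERERERERERGZmZlEREREREREREREVVURERERERERERERERERERERGZmZmURERERERERERERFURERERERERERERERERERERGZmZmZREREREREREREREQxERERERERERERERERERERGZmZmZlEREREREREREREQzMREREREREREREREREREREZmZmZmUREREREREREREQzMzMREREREREREREREREREZmZmZmZREREREREREREQzMzMzMzMzMxERERERERERESIiIiKZlEREREREREREQzMzMzMzMzMzMxERERERERESIiIiIiKUREREREREREQzMzMzMzMzMzMzMRERERERESIiIiIiIiREREREREREQzMzMzMzMzMzMzMzERERERESIiIiIiIiJEREREREREMzMzMzMzMzMzMzMzMRERERERIiIiIiIiIkRERERERDMzMzMzMzMzMzMzMzMzERERERIiIiIiIiIiREREREQzMzMzMzMzMzMzMzMzMzMxEREREiIiIiIiIiJEREREMzMzMzMzMzMzMzMzMzMzMzEREREiIiIiIiIiIkREREMzMzMzMzMzMzMzMzMzMzMzMxERESIiIiIiIiIiREREQzMzMzMzMzMzMzMzMzMzMzMzERESIiIiIiIiIiJERERDMzMzMzMzMzMzMzMzMzMzMzMxERIiIiIiIiIiIkRERDMzMzMzMzMzMzMzMzMzMzMzMzMRIiIiIiIiIiIiREREMzMzMzMzMzMzMzMzMzMzMzMzMxEiIiIiIiIiIiJEREMzMzMzMzMzMzMzMzMzMzMzMzMzMSIiIiIiIiIiIkREMzMzMzMzMzMzMzMzMzMzMzMzMzMyIiIiIiIiIiIiREMzMzMzMzMzMzMzMzMzMzMzMzMzMyIiIiIiIiIiIiJEMzMzMzMzMzMzMzMzMzMzMzMzMzMiIiIiIiIiIiIiImMzMzMzMzMzMzMzMzMzMzMzMzMzIiIiIiIiIiIiIiIiZjMzMzMzMzMzMzMzMzMzMzMzMzIiIiIiIiIiIiIiIiJmMzMzMzMzMzMzMzMzMzMzMzMzIiIiIiIiIiIiIiIiImYzMzMzMzMzMzMzMzMzMzMzMzIiIiIiIiIiIiIiIiIiZmMzMzMzMzMzMzMzMzMzMzMzMiIiIiIiIiIiIiIiIiJmYzMzMzMzYzMzMzMzMzMzMzMiIiIiIiIiIiIiIiIiImZmMzMzMzNmZjMzMzMzMzMzMiIiIiIiIiIiIiIiIiIiZmYzMzMzNmZmZmMzMzMzMzMiIiIiIiIiIiIiIiIiIiJmZmMzMzNmZmZmZmMzMzIiIiIiIiIiIiIiIiIiIiIiImZmZmMzZmZmZmZmZmMyIiIiIiIiIiIiIiIiIiIiIiIiZmZmZmZmZmZmZmZmZiIiIiIiIiIiIiIiIiIiIiIiIiJmZmZmZmZmZmZmZmZoIiIiIiIiIiIiIiIiIiIiIiIiImZmZmZmZmZmZmZmZoiCIiIiIiIiIiIiIiIiIiIiIiIiZmZmZmZmZmZmZmZoiIiCIiIiIiIiIiIiIiIiIiIiIiJmZmZmZmZmZmZmZoiIiIiIIiIiIiIiIiIiIiIiIiIiImZmZmZmZmZmZmZoiIiIiIiIIiIiIiIiIiIiIiIiIiIiZmZmZmZmZmZmZoiIiIiIiIiIIiIiIiIiIiIiIiIiIiJmZmZmZmZmZmZoiIiIiIiIiIiCIiIiIiIiIiIiIiIiImZmZmZmZmZmZmiIiIiIiIiIiIiCIiIiIiIiIiIiIiIi"/>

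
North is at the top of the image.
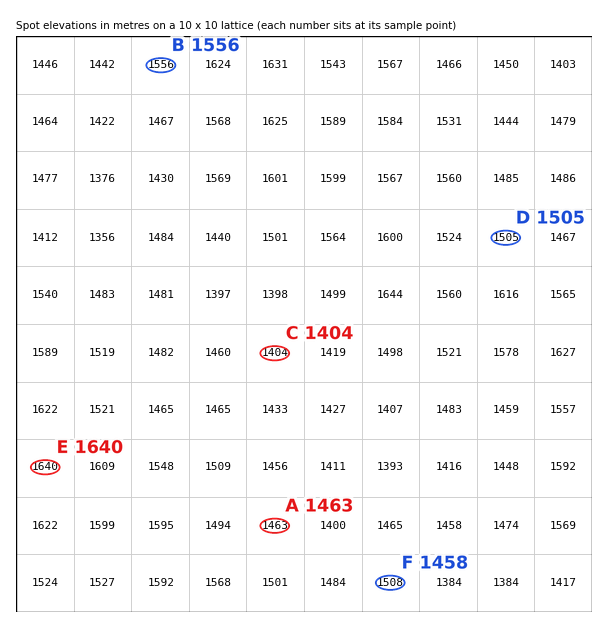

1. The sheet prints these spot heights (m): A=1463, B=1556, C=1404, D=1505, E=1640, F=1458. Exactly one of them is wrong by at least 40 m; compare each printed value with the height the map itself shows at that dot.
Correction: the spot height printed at F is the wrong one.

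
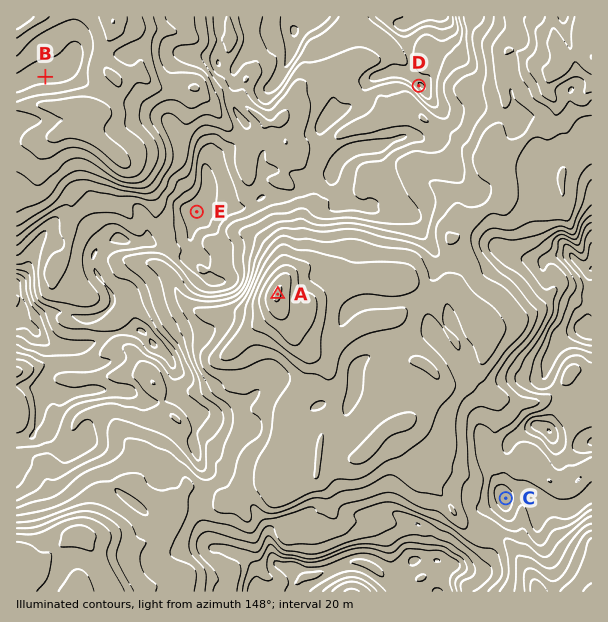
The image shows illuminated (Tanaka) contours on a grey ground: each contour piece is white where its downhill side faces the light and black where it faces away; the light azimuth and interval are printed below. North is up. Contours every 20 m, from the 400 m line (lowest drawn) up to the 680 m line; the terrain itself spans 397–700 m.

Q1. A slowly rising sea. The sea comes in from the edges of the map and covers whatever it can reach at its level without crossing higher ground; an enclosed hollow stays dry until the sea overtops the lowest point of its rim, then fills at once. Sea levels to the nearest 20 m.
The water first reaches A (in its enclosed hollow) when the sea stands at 520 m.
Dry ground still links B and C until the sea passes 480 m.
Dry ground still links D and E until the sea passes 580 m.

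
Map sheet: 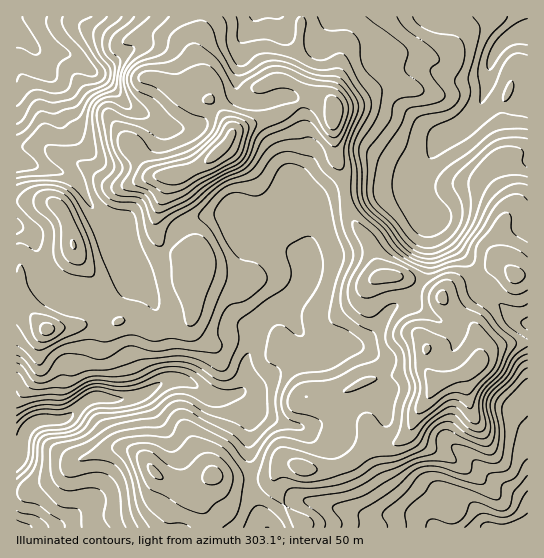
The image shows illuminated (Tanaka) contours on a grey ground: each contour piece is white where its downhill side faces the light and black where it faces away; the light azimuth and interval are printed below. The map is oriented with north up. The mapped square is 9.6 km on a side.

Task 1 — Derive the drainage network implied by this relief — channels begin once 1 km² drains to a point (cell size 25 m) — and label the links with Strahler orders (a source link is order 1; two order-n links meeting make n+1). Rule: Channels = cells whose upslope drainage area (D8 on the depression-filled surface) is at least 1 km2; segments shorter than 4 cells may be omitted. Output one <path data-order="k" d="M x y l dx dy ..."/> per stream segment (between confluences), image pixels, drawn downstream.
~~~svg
<path data-order="1" d="M261 527l6 0"/><path data-order="1" d="M73 519l-6 4-8 2-1 1-41 1"/><path data-order="1" d="M481 517l1 1 0 3 7 6 32 0"/><path data-order="1" d="M342 509l3 1 5 0 1 1 8 2 2 1 4 0 1 1 53 0 12 12 10 0"/><path data-order="2" d="M527 506l0 21-6 0"/><path data-order="1" d="M457 449l8 5 24 24 4 1 24 16 10 11"/><path data-order="1" d="M527 425l0 81"/><path data-order="1" d="M247 405l-9-10-5 0"/><path data-order="1" d="M373 401l-11 0-12 6-11 10-9 4-7 1-1 1-4 0-7 3-18 0-2-1-5 0-1-2-7-1-7-4-5-1-4-3-20-20-5 0"/><path data-order="3" d="M137 397l-3 0-1 1-8 0-2 1-14 0-2-1-6 0-3-1-13 5-15 15-5 2-7 0-1 2-19 0-5 2-7 7-3 5-2 18-4 9"/><path data-order="3" d="M233 395l-4 0-2 2-14 0-20-14-3 0-5-2-19 0-8 4-7 5-14 7"/><path data-order="3" d="M237 394l-3 0-1 1"/><path data-order="2" d="M297 329l-14-20-2 0-2 1-5 0"/><path data-order="1" d="M514 318l7 4 6 0 0 1"/><path data-order="1" d="M434 317l-19-12-2 0-2-2-10 0-6 3-37 39-11 0-10 5-19 0-21-21"/><path data-order="3" d="M274 310l-3 0-5 5-1 0-8 8-3 6-1 13-2 1 0 4-2 4-2 8-1 2 0 24-3 4-6 5"/><path data-order="1" d="M130 275l-15-29-2-11-4-9-19-21-8-16-4-6-7-6-8-4-21-4-1-2-8-1-2-1-4 0-1-2-9 0 0-1"/><path data-order="2" d="M306 273l0 4-8 14-12 12-4 3-4 0-4 4"/><path data-order="1" d="M42 271l-3-6-1-14-5-12-11-10-3 0-2-2 0-1"/><path data-order="2" d="M305 265l1 2 0 6"/><path data-order="1" d="M309 258l0 4-2 1 0 8-1 2"/><path data-order="1" d="M230 217l16 16 19 0 1 1 8 1 4 3 27 27"/><path data-order="1" d="M431 214l-8-11-5-12 0-14 1-2 0-2 7-8 3-6"/><path data-order="2" d="M295 207l2 6 4 4 2 5 0 39 2 1 0 3"/><path data-order="1" d="M295 201l0 6"/><path data-order="1" d="M293 198l1 8 1 1"/><path data-order="1" d="M415 165l8 0 6-6"/><path data-order="2" d="M429 159l2-2 6-11 12-13"/><path data-order="2" d="M449 133l12-7 17-17 8-19 0-4 1-1 0-11"/><path data-order="1" d="M165 126l-8-7-18-8-2 0-8-5-34-33-4-3"/><path data-order="1" d="M58 118l0-4-1-1 0-28-14-15-4-9 0-3-5-9-12-12"/><path data-order="1" d="M237 75l1-9 1-1 0-20 3-6 9-10 0-3 3-5 0-4 3 0"/><path data-order="2" d="M487 74l2-1 1-10 7-13 16-15 2 0 2-1 10 0 0-1"/><path data-order="2" d="M91 70l-1 0-13-12-6-3-4 0-1-1-24 0-4-3-15-14-1 0"/><path data-order="1" d="M431 70l8 5 7 3 37 0 4-4"/><path data-order="1" d="M129 51l-20 18-3 1-15 0"/><path data-order="2" d="M22 37l-5-3 0-1"/><path data-order="1" d="M71 17l-53 0-1 1 0 15"/><path data-order="1" d="M334 17l8 0"/><path data-order="1" d="M431 17l6 0"/>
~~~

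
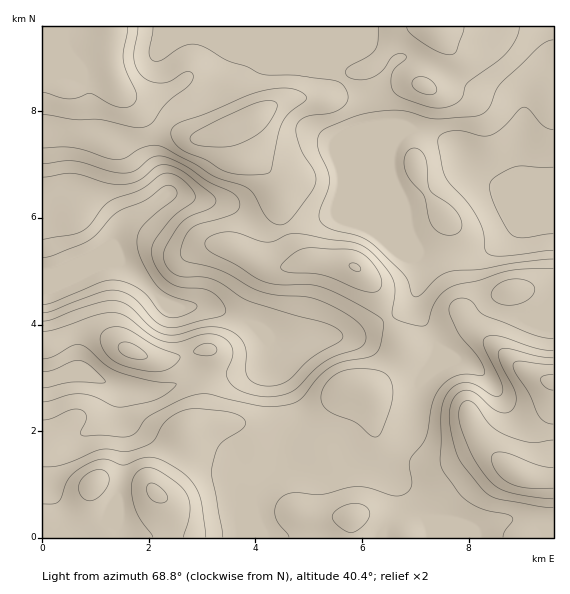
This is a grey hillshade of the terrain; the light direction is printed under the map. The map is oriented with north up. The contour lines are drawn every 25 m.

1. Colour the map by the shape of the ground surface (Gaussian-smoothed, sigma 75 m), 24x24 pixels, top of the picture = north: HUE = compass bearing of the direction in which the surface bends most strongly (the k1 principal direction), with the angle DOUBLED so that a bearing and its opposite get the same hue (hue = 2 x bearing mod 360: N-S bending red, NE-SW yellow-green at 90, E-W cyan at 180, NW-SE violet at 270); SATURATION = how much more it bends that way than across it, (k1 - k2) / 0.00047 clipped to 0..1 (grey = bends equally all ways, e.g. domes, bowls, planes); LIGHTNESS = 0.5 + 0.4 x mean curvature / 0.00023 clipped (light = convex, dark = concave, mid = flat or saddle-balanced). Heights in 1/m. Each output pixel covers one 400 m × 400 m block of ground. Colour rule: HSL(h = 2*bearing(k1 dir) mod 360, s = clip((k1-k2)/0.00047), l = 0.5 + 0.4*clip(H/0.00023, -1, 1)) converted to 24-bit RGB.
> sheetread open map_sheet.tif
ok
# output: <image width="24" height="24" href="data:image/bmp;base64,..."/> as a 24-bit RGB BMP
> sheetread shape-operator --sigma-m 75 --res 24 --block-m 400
<image width="24" height="24" href="data:image/bmp;base64,Qk32BgAAAAAAADYAAAAoAAAAGAAAABgAAAABABgAAAAAAMAGAAATCwAAEwsAAAAAAAAAAAAAeXiTiWNub5FiaF+Em09JoptDlMtSbbV0SDeFc2+Be1aDp3FUbadKY0Cp2tFzOpODRrKquGuLgmZ8f2tdbF47WZ9DrIZShnFFkUiuzjpxlcxBJDlsv16DqNCpt+LJT0+vVTp5c3d/UW2XkcXGeZPDV4TM0bveunvZWkuemVyGplqCnVSRqkhri1YaW04MlIoaMjmBrI7q8tnnADG1qM/i2fLqxoHCmCmDb1KBeoCDY4h6b5NUfXRNW3dBgZA1iVg8dFNcfFtsk2VqhUpxnjt825bd0ub5uc3/Sp6WGKB66sWuVCDvb9zF2kUshh8WiFBLaG97gH56d4F6f3VxhXp1foR2f3pphXhoZYSMWGSnqVm1rESpfsjN0PnvlcjbeE20k49aMmgpQ5kTd1o4XEUwzRw+y4J6jZlsX3VmaYhudoiEcHeGin6Kh3l7f3F+jpp7Wp+LQE57hzCKwYduhu+cYLx3fTZFgWhBom7JvY/AVriPQFeMUHq0cZLL4c7kvZ7jp5zmjZ3hfXnZhm/DpV6ck2tgfHdknq9lUZhqKjNtSSeT7e/QmvKuTSqbpC5tsoJQP0+fwajPu3nKeyqFZXAaNVcSlK07topkXrJHRriXS0GoqjPU7lPhz4uykoKpm8eaYKOpH0JvEnG/1/TXvJ3qMwAvpzYdzbFtNlgIYG8UNAgARBgAeW8JSMkCCl4BY3MMs8ESOFshNDchH0AgOpix6tXv1tLxzazgxz2RPnByCX1DdfcAMwANaAIzwfvkz+f8hNvCFT1jaxay1uL1zPH/zNr/x5z/vqPxt+/ZOVe2Q0Z5WYNqFXsyNKYcrWQxsQ401F9ogZCuTXGFRiIQbg5/zP/vsv7tLpWo16P8oGL9Zrn1yvbhle2wIkR6RCK76tb19YzRtBKQeEVphHdTcX5AQk0YNzMOZ4opndOPqnG2nCqZX3jBev/jaOs8WzIRSTYSWTCuzpzioZjQwNSgxKtQJwwVJS4FMzIAZCAAjDYYdV02fYxIemZUclJZbHtcXtM8Fd8WPih7tVjNrNKscpRCfU4jf3tBcIJvFCwHLGMPtJ9X0byHpARASAAcp38aMVAidHw8oVhGq4ZXgZhPT2dIbXZgfKBxleubWtzDFTJVOLue2LbSqVbs17PtnKHYXnK3VYAgOXQsMnAQdloPSQAn0GHC4MvXc0+vXI2cgcnUvM/z0bf2lo/rgKPv1PD3zv30Zg/UZSyHRJVATJkjHZNOZczf1KzvtJXuxom3WJQjEnQaRDNrN2TGkLrb4qbft6Lmt9Dvj9zkTXmUUKS5q8/ohrnz1/TvywpIUQstdVVmm45MlKc/NZgjEkwMOEwOgIgcoHC73bLZd6jBEVtfNbOIPoyYmqvEsrzVwovFqDdokkQxVKgcSpgPPlESUjABdRsbgHx+fUyNqqGSo9Cwday9Xj13eHhUdIFDZn+Dp4iG3nOVeS9AEGcKDGIrToAic0gIZD4IdCgdwZhqusGBgaJKI15fgHt8gH9/fXaAZUiOlNajnMqtjDyDe0x+f3+Af4B/Y4AxZ2UwlDkjykVEm8dnCygYKRcKjlkGkKAcGa8jYNJ8v6Wstq/DI1G2bnGBf3+AekGCmtdqTthXeUJMgT9ea3F9f4B+gIB+ooJnWEd2ZoOnq8/Ey5+sUgNgMj6NaeelreHmrdLcTb6SZK53or2QZx2Ge3eAf3+AOjKY6PHaYKFyXTZgjlhRdYdgenhfhXxYlHu8cXnGg8HNsm+dw06NEAv/zd3+0tT5bczJjaVIeLJISZpcl2hASiRQc4Byf4B/QZCG4Ntalh8jTSs3nKVTZphmXVyDmXx/dWlSh5JUeWFFjmtIdL9+L7e0HL1vQojP26309c/856m7YmcxXC0mn4A+JXYeV3ApZGEmaDwSpWAhSo1macJ5ZaSWSVqKnZKJdoDDkaDHalbErM7Hj8bXe1q+ZJJHG2MZH2AWRrc297/s7MX/ior+wb/vjGDdgGTIpknbmH/MyfHwfaXdh6+zaXKKRlp8gJyJc46Wj3CIa1aOvuutLqG9eTG12JjMfoO4TqCnQ4k4TmwYlHoci0YqjU9Bp1eObn6cJ3XK0urx10+SmTc6l4NXhH1cRXppWItqgH9/gmmDkodm4Ph2ID89L05Deq9NtF9hg05igW5ngH14gIB5gH99f4B/b4d9om6GWX45XkUSr3Ahgr+fmIC4tou2aYeWSWxuf3+AZ2iFmnKa7+O3NU+fQVKAcoRkhHVhgH19gH9/gH9/gH9/gH9/f3+Af4B/Y1SDyVu9hXDPvN3EZrGfYXGFoYCTp4e0TUW8"/>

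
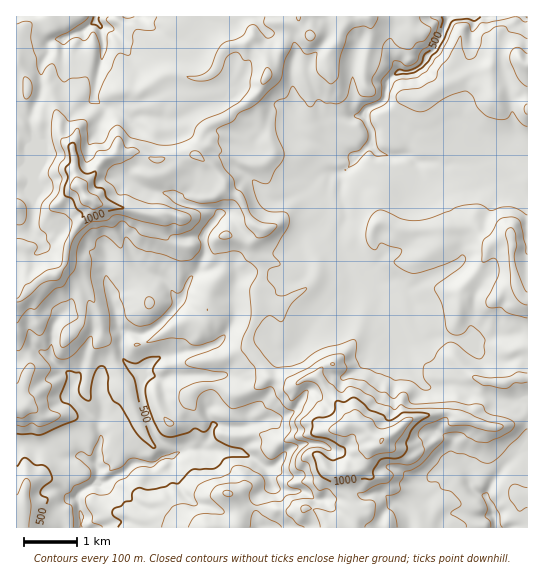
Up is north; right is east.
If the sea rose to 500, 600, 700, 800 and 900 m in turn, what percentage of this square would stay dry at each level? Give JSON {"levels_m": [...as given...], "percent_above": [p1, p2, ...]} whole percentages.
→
{"levels_m": [500, 600, 700, 800, 900], "percent_above": [93, 84, 50, 20, 8]}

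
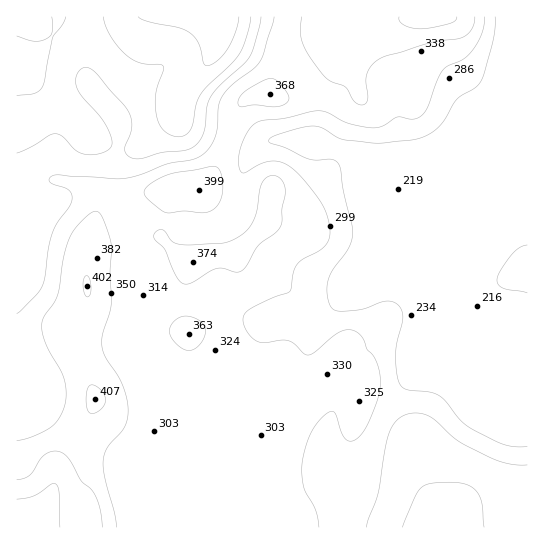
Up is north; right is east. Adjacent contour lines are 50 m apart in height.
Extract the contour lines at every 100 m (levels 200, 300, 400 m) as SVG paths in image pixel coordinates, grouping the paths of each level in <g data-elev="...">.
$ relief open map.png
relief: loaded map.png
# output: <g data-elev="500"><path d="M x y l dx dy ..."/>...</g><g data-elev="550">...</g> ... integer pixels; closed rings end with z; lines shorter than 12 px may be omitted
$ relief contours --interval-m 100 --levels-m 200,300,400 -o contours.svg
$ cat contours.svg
<g data-elev="200"><path d="M17 36l17 5 12-2 6-6 0-16"/><path d="M66 17l-4 8-9 12-8 44-3 7-8 6-17 2"/><path d="M251 17l-4 17-7 19-8 10-29 28-7 12-5 26-5 6-8 2-8-2-7-5-4-7-3-8 0-21 7-24 0-4-4-2-18-1-14-7-16-19-5-11-3-9"/></g><g data-elev="300"><path d="M319 527l-3-16-11-20-3-12 0-18 6-22 10-17 8-8 5-3 4 3 7 19 4 7 7 1 6-4 9-14 10-24 2-14-1-14-4-12-8-9-4-12-5-5-5-3-7 0-8 3-23 19-8 3-4-2-13-12-8-1-21 2-7-3-7-8-4-10 3-8 17-11 27-11 3-18 4-8 6-6 21-12 5-7 1-9-3-14-5-12-11-16-14-16-11-9-12-3-11 2-17 9-4 1-3-4-1-7 3-16 8-16 9-8 28-4 28-7 11 1 22 11 24 5 11-2 16-9 13 2 7-1 5-4 4-5 10-28 6-11 5-4 17-8 10-12 8-15 2-14"/><path d="M527 465l-20-2-21-7-28-15-23-21-8-5-12-2-10 2-10 7-6 12-11 59-12 34"/><path d="M274 17l-10 36-4 9-6 7-23 17-10 12-3 9 0 19-3 11-5 10-8 8-11 5-25 4-24 10-16 4-12 1-56-4-8 3-1 3 2 2 14 5 5 3 2 4 0 6-3 6-12 16-5 11-4 16-3 28-3 9-7 9-18 17"/></g><g data-elev="400"><path d="M102 527l-2-17-5-14-4-7-10-8-11-21-8-7-8-2-8 3-6 5-10 16-5 3-8 2"/><path d="M89 413l5 0 5-2 5-5 2-5-4-10-9-6-4 1-3 8 1 12z"/><path d="M87 297l3-2 1-8-2-9-3-2-2 3-1 7 2 8z"/><path d="M399 17l0 4 4 4 8 3 10 1 29-6 5-2 2-4"/></g>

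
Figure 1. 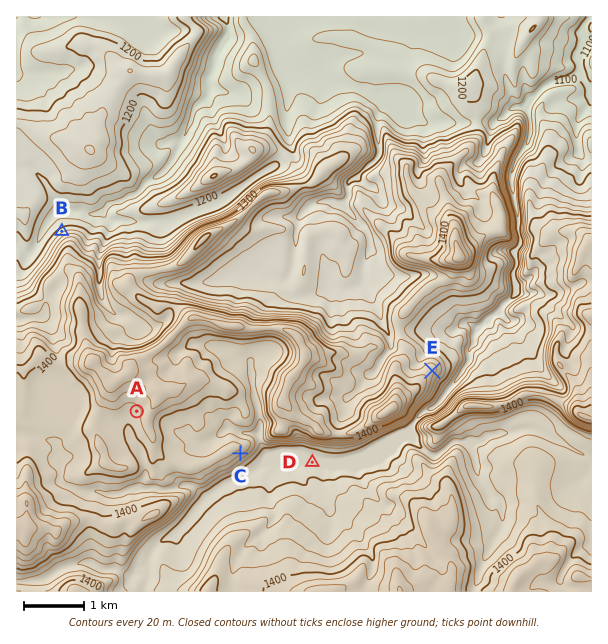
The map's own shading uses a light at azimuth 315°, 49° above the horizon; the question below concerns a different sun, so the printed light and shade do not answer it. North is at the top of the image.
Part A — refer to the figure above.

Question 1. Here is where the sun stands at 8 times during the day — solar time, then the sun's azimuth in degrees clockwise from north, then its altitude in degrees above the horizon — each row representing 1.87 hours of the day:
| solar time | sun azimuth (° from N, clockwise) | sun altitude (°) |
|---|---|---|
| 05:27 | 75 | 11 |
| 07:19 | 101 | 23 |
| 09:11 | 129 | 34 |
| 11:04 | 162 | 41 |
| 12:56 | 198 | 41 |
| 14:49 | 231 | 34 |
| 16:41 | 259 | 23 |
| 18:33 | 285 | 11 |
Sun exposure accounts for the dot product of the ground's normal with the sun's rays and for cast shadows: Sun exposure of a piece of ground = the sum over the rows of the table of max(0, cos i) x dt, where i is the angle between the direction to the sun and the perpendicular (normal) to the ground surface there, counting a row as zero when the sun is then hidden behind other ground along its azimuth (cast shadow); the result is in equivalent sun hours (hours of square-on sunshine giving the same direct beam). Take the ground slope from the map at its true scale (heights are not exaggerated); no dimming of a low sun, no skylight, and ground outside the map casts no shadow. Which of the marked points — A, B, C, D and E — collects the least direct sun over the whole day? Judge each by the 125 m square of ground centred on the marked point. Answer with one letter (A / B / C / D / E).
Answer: B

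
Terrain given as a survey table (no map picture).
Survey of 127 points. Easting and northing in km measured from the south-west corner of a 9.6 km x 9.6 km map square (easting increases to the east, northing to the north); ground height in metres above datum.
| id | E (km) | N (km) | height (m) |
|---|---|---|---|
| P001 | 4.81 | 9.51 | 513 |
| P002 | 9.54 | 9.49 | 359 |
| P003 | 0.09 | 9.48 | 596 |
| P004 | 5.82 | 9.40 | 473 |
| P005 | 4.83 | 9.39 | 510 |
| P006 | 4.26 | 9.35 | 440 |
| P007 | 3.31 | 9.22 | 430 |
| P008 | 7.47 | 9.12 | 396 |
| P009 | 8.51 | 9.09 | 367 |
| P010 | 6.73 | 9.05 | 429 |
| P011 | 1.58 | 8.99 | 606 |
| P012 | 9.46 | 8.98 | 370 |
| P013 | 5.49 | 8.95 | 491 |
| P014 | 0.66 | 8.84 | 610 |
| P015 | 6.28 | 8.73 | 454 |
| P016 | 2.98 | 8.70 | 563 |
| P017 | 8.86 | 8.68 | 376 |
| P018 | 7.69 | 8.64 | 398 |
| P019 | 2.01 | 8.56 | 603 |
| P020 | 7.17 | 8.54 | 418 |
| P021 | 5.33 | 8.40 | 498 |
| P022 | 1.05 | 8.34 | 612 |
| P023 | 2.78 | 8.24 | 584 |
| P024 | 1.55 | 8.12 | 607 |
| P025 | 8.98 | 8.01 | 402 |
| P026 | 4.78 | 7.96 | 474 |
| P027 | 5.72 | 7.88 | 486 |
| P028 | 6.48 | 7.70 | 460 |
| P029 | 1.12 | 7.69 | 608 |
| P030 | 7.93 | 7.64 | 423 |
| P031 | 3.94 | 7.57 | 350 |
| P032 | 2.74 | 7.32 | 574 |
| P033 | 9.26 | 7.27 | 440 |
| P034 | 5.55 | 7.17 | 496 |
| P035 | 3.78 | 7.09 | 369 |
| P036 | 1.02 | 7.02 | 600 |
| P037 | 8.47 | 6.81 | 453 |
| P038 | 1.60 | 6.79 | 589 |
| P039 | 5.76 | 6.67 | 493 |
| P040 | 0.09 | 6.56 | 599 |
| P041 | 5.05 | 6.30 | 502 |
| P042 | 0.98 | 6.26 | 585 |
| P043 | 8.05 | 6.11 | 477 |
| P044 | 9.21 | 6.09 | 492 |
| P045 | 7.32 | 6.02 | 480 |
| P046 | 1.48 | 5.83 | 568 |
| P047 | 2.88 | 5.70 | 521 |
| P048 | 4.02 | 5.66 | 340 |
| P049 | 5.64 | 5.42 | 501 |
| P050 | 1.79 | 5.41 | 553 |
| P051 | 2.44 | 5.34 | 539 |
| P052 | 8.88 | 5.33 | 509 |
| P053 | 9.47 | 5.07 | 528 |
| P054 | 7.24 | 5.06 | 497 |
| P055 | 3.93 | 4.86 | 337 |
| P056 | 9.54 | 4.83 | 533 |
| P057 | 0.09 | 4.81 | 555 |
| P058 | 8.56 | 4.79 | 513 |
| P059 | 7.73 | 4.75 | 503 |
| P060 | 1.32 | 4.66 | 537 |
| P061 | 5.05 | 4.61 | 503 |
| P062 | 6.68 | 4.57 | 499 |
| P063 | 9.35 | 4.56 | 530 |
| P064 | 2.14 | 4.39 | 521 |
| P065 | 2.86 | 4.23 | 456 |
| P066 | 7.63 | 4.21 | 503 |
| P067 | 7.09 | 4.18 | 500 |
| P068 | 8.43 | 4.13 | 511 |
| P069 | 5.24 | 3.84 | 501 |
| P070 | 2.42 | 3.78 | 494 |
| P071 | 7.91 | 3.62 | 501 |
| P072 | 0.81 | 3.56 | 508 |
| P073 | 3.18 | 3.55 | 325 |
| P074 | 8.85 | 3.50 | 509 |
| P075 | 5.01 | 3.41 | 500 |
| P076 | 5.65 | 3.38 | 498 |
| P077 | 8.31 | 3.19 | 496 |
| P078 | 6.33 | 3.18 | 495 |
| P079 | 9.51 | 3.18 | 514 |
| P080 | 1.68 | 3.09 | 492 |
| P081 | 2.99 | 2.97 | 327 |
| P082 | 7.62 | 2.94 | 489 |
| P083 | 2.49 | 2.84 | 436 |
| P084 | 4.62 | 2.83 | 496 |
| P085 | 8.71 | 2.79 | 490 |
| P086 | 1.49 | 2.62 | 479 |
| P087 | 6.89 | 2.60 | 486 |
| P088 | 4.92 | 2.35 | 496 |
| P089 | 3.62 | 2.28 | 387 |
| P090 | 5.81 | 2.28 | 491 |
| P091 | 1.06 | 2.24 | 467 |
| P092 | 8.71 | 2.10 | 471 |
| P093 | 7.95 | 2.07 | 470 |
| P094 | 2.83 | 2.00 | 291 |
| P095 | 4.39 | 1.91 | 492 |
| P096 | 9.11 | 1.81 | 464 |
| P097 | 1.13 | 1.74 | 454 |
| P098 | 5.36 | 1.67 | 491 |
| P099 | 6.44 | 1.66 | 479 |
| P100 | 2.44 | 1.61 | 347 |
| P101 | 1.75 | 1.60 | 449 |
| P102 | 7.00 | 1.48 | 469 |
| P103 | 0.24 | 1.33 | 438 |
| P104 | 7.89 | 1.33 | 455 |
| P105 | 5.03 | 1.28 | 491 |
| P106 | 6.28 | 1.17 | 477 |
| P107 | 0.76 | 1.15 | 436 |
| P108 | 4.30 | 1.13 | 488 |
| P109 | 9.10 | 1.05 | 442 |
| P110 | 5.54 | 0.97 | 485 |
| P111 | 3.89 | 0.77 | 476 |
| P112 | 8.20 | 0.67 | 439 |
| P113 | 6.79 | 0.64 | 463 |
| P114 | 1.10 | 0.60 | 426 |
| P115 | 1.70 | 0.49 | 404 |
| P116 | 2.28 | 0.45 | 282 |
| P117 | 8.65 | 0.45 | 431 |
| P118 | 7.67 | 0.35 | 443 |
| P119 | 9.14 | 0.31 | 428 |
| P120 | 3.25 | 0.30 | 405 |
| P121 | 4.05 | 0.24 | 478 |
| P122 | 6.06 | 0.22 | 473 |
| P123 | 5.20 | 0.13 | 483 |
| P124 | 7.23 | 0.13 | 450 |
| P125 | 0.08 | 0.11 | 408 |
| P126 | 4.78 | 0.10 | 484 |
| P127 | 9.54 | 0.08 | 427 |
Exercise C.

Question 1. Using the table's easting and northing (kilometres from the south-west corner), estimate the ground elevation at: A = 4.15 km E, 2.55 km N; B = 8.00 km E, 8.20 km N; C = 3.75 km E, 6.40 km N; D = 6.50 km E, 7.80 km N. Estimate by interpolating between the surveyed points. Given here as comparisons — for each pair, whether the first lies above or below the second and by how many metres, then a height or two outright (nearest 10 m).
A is above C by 130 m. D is above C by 110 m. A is above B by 80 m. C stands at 350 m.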